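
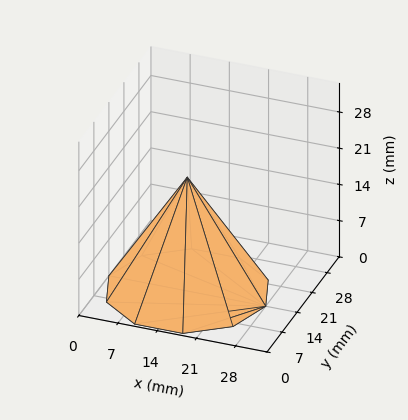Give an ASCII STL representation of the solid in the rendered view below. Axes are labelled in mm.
Reading the render: the shape is a regular 10-sided pyramid, base circumscribed radius ≈ 14 mm, apex at z ≈ 22 mm (dimensions read to the nearest mm from the axis ticks). For the STL, each face is triangulated and given an outward normal.

solid part
  facet normal 0.0000 0.0000 -1.0000
    outer loop
      vertex 18.3 27.3 0.0
      vertex 25.3 22.2 0.0
      vertex 28.0 14.0 0.0
    endloop
  endfacet
  facet normal 0.0000 0.0000 -1.0000
    outer loop
      vertex 9.7 27.3 0.0
      vertex 18.3 27.3 0.0
      vertex 28.0 14.0 0.0
    endloop
  endfacet
  facet normal 0.0000 0.0000 -1.0000
    outer loop
      vertex 2.7 22.2 0.0
      vertex 9.7 27.3 0.0
      vertex 28.0 14.0 0.0
    endloop
  endfacet
  facet normal 0.0000 0.0000 -1.0000
    outer loop
      vertex 0.0 14.0 0.0
      vertex 2.7 22.2 0.0
      vertex 28.0 14.0 0.0
    endloop
  endfacet
  facet normal 0.0000 0.0000 -1.0000
    outer loop
      vertex 2.7 5.8 0.0
      vertex 0.0 14.0 0.0
      vertex 28.0 14.0 0.0
    endloop
  endfacet
  facet normal 0.0000 0.0000 -1.0000
    outer loop
      vertex 9.7 0.7 0.0
      vertex 2.7 5.8 0.0
      vertex 28.0 14.0 0.0
    endloop
  endfacet
  facet normal 0.0000 0.0000 -1.0000
    outer loop
      vertex 18.3 0.7 0.0
      vertex 9.7 0.7 0.0
      vertex 28.0 14.0 0.0
    endloop
  endfacet
  facet normal 0.0000 0.0000 -1.0000
    outer loop
      vertex 25.3 5.8 0.0
      vertex 18.3 0.7 0.0
      vertex 28.0 14.0 0.0
    endloop
  endfacet
  facet normal 0.8129 0.2677 0.5173
    outer loop
      vertex 28.0 14.0 0.0
      vertex 25.3 22.2 0.0
      vertex 14.0 14.0 22.0
    endloop
  endfacet
  facet normal 0.5041 0.6919 0.5168
    outer loop
      vertex 25.3 22.2 0.0
      vertex 18.3 27.3 0.0
      vertex 14.0 14.0 22.0
    endloop
  endfacet
  facet normal 0.0000 0.8558 0.5174
    outer loop
      vertex 18.3 27.3 0.0
      vertex 9.7 27.3 0.0
      vertex 14.0 14.0 22.0
    endloop
  endfacet
  facet normal -0.5041 0.6919 0.5168
    outer loop
      vertex 9.7 27.3 0.0
      vertex 2.7 22.2 0.0
      vertex 14.0 14.0 22.0
    endloop
  endfacet
  facet normal -0.8129 0.2677 0.5173
    outer loop
      vertex 2.7 22.2 0.0
      vertex 0.0 14.0 0.0
      vertex 14.0 14.0 22.0
    endloop
  endfacet
  facet normal -0.8129 -0.2677 0.5173
    outer loop
      vertex 0.0 14.0 0.0
      vertex 2.7 5.8 0.0
      vertex 14.0 14.0 22.0
    endloop
  endfacet
  facet normal -0.5041 -0.6919 0.5168
    outer loop
      vertex 2.7 5.8 0.0
      vertex 9.7 0.7 0.0
      vertex 14.0 14.0 22.0
    endloop
  endfacet
  facet normal 0.0000 -0.8558 0.5174
    outer loop
      vertex 9.7 0.7 0.0
      vertex 18.3 0.7 0.0
      vertex 14.0 14.0 22.0
    endloop
  endfacet
  facet normal 0.5041 -0.6919 0.5168
    outer loop
      vertex 18.3 0.7 0.0
      vertex 25.3 5.8 0.0
      vertex 14.0 14.0 22.0
    endloop
  endfacet
  facet normal 0.8129 -0.2677 0.5173
    outer loop
      vertex 25.3 5.8 0.0
      vertex 28.0 14.0 0.0
      vertex 14.0 14.0 22.0
    endloop
  endfacet
endsolid part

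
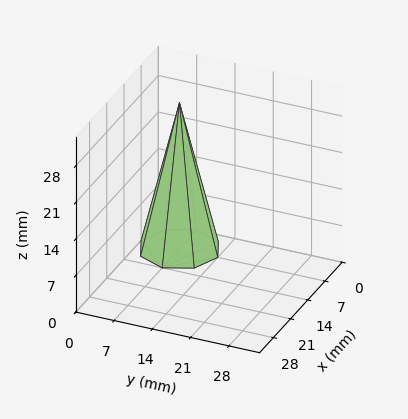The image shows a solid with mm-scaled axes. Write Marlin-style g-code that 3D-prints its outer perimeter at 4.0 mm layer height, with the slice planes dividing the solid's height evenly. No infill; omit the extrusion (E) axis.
Reading the render: the shape is a regular 8-sided pyramid, base circumscribed radius ≈ 7 mm, apex at z ≈ 28 mm (dimensions read to the nearest mm from the axis ticks). For the g-code, the solid's height is divided into equal slices at the stated Δz and each level perimeter traced with G1 moves after a G0 lift.

; perimeter-only toolpath
G21 ; units = mm
G90 ; absolute positioning
G28 ; home
; layer 1
G0 Z4.0
G0 X13.0 Y7.0
G1 X11.2 Y11.2
G1 X7.0 Y13.0
G1 X2.8 Y11.2
G1 X1.0 Y7.0
G1 X2.8 Y2.8
G1 X7.0 Y1.0
G1 X11.2 Y2.8
G1 X13.0 Y7.0
; layer 2
G0 Z8.0
G0 X12.0 Y7.0
G1 X10.5 Y10.5
G1 X7.0 Y12.0
G1 X3.5 Y10.5
G1 X2.0 Y7.0
G1 X3.5 Y3.5
G1 X7.0 Y2.0
G1 X10.5 Y3.5
G1 X12.0 Y7.0
; layer 3
G0 Z12.0
G0 X11.0 Y7.0
G1 X9.8 Y9.8
G1 X7.0 Y11.0
G1 X4.2 Y9.8
G1 X3.0 Y7.0
G1 X4.2 Y4.2
G1 X7.0 Y3.0
G1 X9.8 Y4.2
G1 X11.0 Y7.0
; layer 4
G0 Z16.0
G0 X10.0 Y7.0
G1 X9.1 Y9.1
G1 X7.0 Y10.0
G1 X4.9 Y9.1
G1 X4.0 Y7.0
G1 X4.9 Y4.9
G1 X7.0 Y4.0
G1 X9.1 Y4.9
G1 X10.0 Y7.0
; layer 5
G0 Z20.0
G0 X9.0 Y7.0
G1 X8.4 Y8.4
G1 X7.0 Y9.0
G1 X5.6 Y8.4
G1 X5.0 Y7.0
G1 X5.6 Y5.6
G1 X7.0 Y5.0
G1 X8.4 Y5.6
G1 X9.0 Y7.0
; layer 6
G0 Z24.0
G0 X8.0 Y7.0
G1 X7.7 Y7.7
G1 X7.0 Y8.0
G1 X6.3 Y7.7
G1 X6.0 Y7.0
G1 X6.3 Y6.3
G1 X7.0 Y6.0
G1 X7.7 Y6.3
G1 X8.0 Y7.0
M2 ; end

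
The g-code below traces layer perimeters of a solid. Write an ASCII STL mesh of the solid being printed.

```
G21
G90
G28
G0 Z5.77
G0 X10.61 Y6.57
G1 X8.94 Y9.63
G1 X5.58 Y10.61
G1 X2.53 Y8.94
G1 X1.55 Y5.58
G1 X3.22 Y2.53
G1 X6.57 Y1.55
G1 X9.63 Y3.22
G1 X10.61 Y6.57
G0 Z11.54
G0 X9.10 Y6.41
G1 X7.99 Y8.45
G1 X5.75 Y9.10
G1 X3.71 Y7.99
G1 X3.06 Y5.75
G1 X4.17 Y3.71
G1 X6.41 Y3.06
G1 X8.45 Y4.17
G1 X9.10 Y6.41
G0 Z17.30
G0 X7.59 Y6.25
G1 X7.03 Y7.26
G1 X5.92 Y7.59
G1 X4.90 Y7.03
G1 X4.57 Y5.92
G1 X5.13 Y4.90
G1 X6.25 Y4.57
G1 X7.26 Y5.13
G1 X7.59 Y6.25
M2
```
solid part
  facet normal 0.0000 0.0000 -1.0000
    outer loop
      vertex 5.42 12.12 0.00
      vertex 9.89 10.82 0.00
      vertex 12.12 6.74 0.00
    endloop
  endfacet
  facet normal 0.0000 0.0000 -1.0000
    outer loop
      vertex 1.34 9.89 0.00
      vertex 5.42 12.12 0.00
      vertex 12.12 6.74 0.00
    endloop
  endfacet
  facet normal 0.0000 0.0000 -1.0000
    outer loop
      vertex 0.04 5.42 0.00
      vertex 1.34 9.89 0.00
      vertex 12.12 6.74 0.00
    endloop
  endfacet
  facet normal 0.0000 0.0000 -1.0000
    outer loop
      vertex 2.27 1.34 0.00
      vertex 0.04 5.42 0.00
      vertex 12.12 6.74 0.00
    endloop
  endfacet
  facet normal 0.0000 0.0000 -1.0000
    outer loop
      vertex 6.74 0.04 0.00
      vertex 2.27 1.34 0.00
      vertex 12.12 6.74 0.00
    endloop
  endfacet
  facet normal 0.0000 0.0000 -1.0000
    outer loop
      vertex 10.82 2.27 0.00
      vertex 6.74 0.04 0.00
      vertex 12.12 6.74 0.00
    endloop
  endfacet
  facet normal 0.8526 0.4660 0.2365
    outer loop
      vertex 12.12 6.74 0.00
      vertex 9.89 10.82 0.00
      vertex 6.08 6.08 23.07
    endloop
  endfacet
  facet normal 0.2713 0.9330 0.2365
    outer loop
      vertex 9.89 10.82 0.00
      vertex 5.42 12.12 0.00
      vertex 6.08 6.08 23.07
    endloop
  endfacet
  facet normal -0.4660 0.8526 0.2365
    outer loop
      vertex 5.42 12.12 0.00
      vertex 1.34 9.89 0.00
      vertex 6.08 6.08 23.07
    endloop
  endfacet
  facet normal -0.9330 0.2713 0.2365
    outer loop
      vertex 1.34 9.89 0.00
      vertex 0.04 5.42 0.00
      vertex 6.08 6.08 23.07
    endloop
  endfacet
  facet normal -0.8526 -0.4660 0.2365
    outer loop
      vertex 0.04 5.42 0.00
      vertex 2.27 1.34 0.00
      vertex 6.08 6.08 23.07
    endloop
  endfacet
  facet normal -0.2713 -0.9330 0.2365
    outer loop
      vertex 2.27 1.34 0.00
      vertex 6.74 0.04 0.00
      vertex 6.08 6.08 23.07
    endloop
  endfacet
  facet normal 0.4660 -0.8526 0.2365
    outer loop
      vertex 6.74 0.04 0.00
      vertex 10.82 2.27 0.00
      vertex 6.08 6.08 23.07
    endloop
  endfacet
  facet normal 0.9330 -0.2713 0.2365
    outer loop
      vertex 10.82 2.27 0.00
      vertex 12.12 6.74 0.00
      vertex 6.08 6.08 23.07
    endloop
  endfacet
endsolid part

The G0 Z moves step by Δz≈5.77 mm. The G1 loops shrink linearly with z, so the solid tapers from its base footprint up to z≈23.1. Closing with a flat bottom cap and the tapered top and triangulating gives 14 facets — a regular 8-sided pyramid, base circumscribed radius ≈ 6.08 mm, apex at z ≈ 23.1 mm.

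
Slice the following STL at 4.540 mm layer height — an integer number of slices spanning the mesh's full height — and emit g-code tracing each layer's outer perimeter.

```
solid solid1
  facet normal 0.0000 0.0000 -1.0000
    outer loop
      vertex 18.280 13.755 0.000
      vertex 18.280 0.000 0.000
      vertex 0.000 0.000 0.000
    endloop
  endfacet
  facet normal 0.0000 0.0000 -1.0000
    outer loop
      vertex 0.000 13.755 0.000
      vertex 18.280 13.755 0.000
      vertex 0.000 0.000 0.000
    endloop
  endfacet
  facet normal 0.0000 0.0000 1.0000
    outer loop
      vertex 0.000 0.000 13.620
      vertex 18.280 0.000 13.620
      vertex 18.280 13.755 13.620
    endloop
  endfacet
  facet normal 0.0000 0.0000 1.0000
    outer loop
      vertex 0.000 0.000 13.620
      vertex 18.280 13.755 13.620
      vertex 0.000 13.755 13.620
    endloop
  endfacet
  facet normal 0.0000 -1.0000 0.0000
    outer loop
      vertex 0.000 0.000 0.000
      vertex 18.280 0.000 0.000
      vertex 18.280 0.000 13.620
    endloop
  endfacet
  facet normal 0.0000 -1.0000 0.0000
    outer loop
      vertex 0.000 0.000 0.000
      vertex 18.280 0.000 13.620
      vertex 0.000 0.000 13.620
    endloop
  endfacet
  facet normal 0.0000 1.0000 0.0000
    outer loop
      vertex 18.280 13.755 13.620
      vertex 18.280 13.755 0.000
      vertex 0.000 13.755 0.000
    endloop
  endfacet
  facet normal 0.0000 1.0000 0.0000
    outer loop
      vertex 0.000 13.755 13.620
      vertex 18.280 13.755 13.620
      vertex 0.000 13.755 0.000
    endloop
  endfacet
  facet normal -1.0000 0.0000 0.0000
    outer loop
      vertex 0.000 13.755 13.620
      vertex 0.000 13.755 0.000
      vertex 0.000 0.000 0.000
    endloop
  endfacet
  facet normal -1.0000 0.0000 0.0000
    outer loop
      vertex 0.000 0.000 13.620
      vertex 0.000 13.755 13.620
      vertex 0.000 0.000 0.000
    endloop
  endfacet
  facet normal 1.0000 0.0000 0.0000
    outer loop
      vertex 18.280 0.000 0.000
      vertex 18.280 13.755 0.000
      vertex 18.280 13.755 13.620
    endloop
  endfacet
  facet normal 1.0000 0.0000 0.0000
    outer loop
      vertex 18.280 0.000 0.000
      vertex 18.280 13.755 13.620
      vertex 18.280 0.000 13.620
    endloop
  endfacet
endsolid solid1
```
; perimeter-only toolpath
G21 ; units = mm
G90 ; absolute positioning
G28 ; home
; layer 1
G0 Z4.540
G0 X0.000 Y0.000
G1 X18.280 Y0.000
G1 X18.280 Y13.755
G1 X0.000 Y13.755
G1 X0.000 Y0.000
; layer 2
G0 Z9.080
G0 X0.000 Y0.000
G1 X18.280 Y0.000
G1 X18.280 Y13.755
G1 X0.000 Y13.755
G1 X0.000 Y0.000
; layer 3
G0 Z13.620
G0 X0.000 Y0.000
G1 X18.280 Y0.000
G1 X18.280 Y13.755
G1 X0.000 Y13.755
G1 X0.000 Y0.000
M2 ; end

The solid is a rectangular box, roughly 18.3 × 13.8 mm footprint and 13.6 mm tall. Slicing at Δz = 4.540 mm — 3 equal slices spanning the solid's height, so layer i sits at z = i·h/3 — gives 3 non-empty perimeters. Each is a 4-segment closed polygon; G0 lifts to the layer z and rapids to the start vertex, then G1 traces the edges.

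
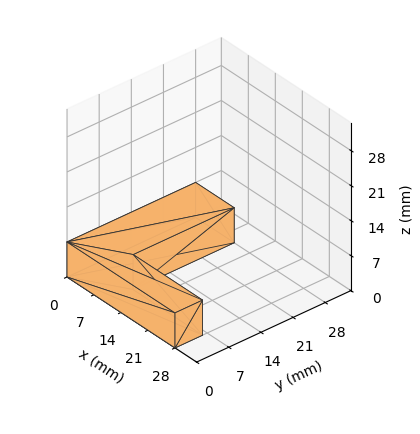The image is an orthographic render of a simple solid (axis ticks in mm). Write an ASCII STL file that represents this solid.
Reading the render: the shape is an L-shaped prism: outer 28 × 28 mm, arm thicknesses ≈ 6 mm (horizontal) and 10 mm (vertical), extruded 7 mm in z (dimensions read to the nearest mm from the axis ticks). For the STL, each face is triangulated and given an outward normal.

solid part
  facet normal 0.0000 0.0000 -1.0000
    outer loop
      vertex 28.000 6.000 0.000
      vertex 28.000 0.000 0.000
      vertex 0.000 0.000 0.000
    endloop
  endfacet
  facet normal 0.0000 0.0000 -1.0000
    outer loop
      vertex 10.000 6.000 0.000
      vertex 28.000 6.000 0.000
      vertex 0.000 0.000 0.000
    endloop
  endfacet
  facet normal 0.0000 0.0000 -1.0000
    outer loop
      vertex 10.000 28.000 0.000
      vertex 10.000 6.000 0.000
      vertex 0.000 0.000 0.000
    endloop
  endfacet
  facet normal 0.0000 0.0000 -1.0000
    outer loop
      vertex 0.000 28.000 0.000
      vertex 10.000 28.000 0.000
      vertex 0.000 0.000 0.000
    endloop
  endfacet
  facet normal 0.0000 0.0000 1.0000
    outer loop
      vertex 0.000 0.000 7.000
      vertex 28.000 0.000 7.000
      vertex 28.000 6.000 7.000
    endloop
  endfacet
  facet normal 0.0000 0.0000 1.0000
    outer loop
      vertex 0.000 0.000 7.000
      vertex 28.000 6.000 7.000
      vertex 10.000 6.000 7.000
    endloop
  endfacet
  facet normal 0.0000 0.0000 1.0000
    outer loop
      vertex 0.000 0.000 7.000
      vertex 10.000 6.000 7.000
      vertex 10.000 28.000 7.000
    endloop
  endfacet
  facet normal 0.0000 0.0000 1.0000
    outer loop
      vertex 0.000 0.000 7.000
      vertex 10.000 28.000 7.000
      vertex 0.000 28.000 7.000
    endloop
  endfacet
  facet normal 0.0000 -1.0000 0.0000
    outer loop
      vertex 0.000 0.000 0.000
      vertex 28.000 0.000 0.000
      vertex 28.000 0.000 7.000
    endloop
  endfacet
  facet normal 0.0000 -1.0000 0.0000
    outer loop
      vertex 0.000 0.000 0.000
      vertex 28.000 0.000 7.000
      vertex 0.000 0.000 7.000
    endloop
  endfacet
  facet normal 1.0000 0.0000 0.0000
    outer loop
      vertex 28.000 0.000 0.000
      vertex 28.000 6.000 0.000
      vertex 28.000 6.000 7.000
    endloop
  endfacet
  facet normal 1.0000 0.0000 0.0000
    outer loop
      vertex 28.000 0.000 0.000
      vertex 28.000 6.000 7.000
      vertex 28.000 0.000 7.000
    endloop
  endfacet
  facet normal 0.0000 1.0000 0.0000
    outer loop
      vertex 28.000 6.000 0.000
      vertex 10.000 6.000 0.000
      vertex 10.000 6.000 7.000
    endloop
  endfacet
  facet normal 0.0000 1.0000 0.0000
    outer loop
      vertex 28.000 6.000 0.000
      vertex 10.000 6.000 7.000
      vertex 28.000 6.000 7.000
    endloop
  endfacet
  facet normal 1.0000 0.0000 0.0000
    outer loop
      vertex 10.000 6.000 0.000
      vertex 10.000 28.000 0.000
      vertex 10.000 28.000 7.000
    endloop
  endfacet
  facet normal 1.0000 0.0000 0.0000
    outer loop
      vertex 10.000 6.000 0.000
      vertex 10.000 28.000 7.000
      vertex 10.000 6.000 7.000
    endloop
  endfacet
  facet normal 0.0000 1.0000 0.0000
    outer loop
      vertex 10.000 28.000 0.000
      vertex 0.000 28.000 0.000
      vertex 0.000 28.000 7.000
    endloop
  endfacet
  facet normal 0.0000 1.0000 0.0000
    outer loop
      vertex 10.000 28.000 0.000
      vertex 0.000 28.000 7.000
      vertex 10.000 28.000 7.000
    endloop
  endfacet
  facet normal -1.0000 0.0000 0.0000
    outer loop
      vertex 0.000 28.000 0.000
      vertex 0.000 0.000 0.000
      vertex 0.000 0.000 7.000
    endloop
  endfacet
  facet normal -1.0000 0.0000 0.0000
    outer loop
      vertex 0.000 28.000 0.000
      vertex 0.000 0.000 7.000
      vertex 0.000 28.000 7.000
    endloop
  endfacet
endsolid part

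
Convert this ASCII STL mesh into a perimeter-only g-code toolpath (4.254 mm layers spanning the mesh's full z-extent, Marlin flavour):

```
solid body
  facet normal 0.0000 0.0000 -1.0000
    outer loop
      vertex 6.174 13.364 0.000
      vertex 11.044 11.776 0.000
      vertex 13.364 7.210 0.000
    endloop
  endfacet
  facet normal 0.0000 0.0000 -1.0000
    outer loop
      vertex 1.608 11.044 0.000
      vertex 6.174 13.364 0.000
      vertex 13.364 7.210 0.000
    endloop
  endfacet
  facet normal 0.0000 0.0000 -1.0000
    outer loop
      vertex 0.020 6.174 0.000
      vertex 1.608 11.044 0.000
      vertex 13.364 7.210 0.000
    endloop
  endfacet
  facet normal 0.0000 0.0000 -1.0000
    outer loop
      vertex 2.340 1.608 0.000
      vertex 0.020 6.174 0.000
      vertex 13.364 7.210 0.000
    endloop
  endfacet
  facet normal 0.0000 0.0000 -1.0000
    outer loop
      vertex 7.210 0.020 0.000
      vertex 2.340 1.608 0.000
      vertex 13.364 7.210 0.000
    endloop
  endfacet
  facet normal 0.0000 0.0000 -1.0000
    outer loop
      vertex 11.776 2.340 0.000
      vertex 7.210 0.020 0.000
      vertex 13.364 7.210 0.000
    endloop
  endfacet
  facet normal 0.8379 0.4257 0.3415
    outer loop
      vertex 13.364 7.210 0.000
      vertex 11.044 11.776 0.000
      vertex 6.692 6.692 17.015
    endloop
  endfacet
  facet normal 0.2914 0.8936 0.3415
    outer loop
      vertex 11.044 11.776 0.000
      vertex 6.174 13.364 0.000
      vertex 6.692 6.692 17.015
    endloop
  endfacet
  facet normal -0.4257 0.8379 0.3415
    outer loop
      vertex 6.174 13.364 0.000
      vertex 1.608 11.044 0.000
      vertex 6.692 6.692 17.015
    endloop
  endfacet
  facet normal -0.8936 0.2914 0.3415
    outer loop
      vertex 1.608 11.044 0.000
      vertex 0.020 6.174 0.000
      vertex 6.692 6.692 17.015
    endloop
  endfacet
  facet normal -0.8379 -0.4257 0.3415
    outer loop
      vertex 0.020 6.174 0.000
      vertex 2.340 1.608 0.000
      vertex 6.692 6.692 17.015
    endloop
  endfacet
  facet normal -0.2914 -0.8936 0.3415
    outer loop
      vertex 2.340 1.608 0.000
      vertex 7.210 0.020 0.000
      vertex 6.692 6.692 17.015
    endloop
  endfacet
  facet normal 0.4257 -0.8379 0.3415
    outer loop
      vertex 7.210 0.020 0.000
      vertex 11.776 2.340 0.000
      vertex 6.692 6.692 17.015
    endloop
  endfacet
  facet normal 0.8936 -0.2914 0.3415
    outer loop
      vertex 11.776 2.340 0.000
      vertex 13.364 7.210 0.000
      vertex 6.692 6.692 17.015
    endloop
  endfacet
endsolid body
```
; perimeter-only toolpath
G21 ; units = mm
G90 ; absolute positioning
G28 ; home
; layer 1
G0 Z4.254
G0 X11.696 Y7.080
G1 X9.956 Y10.505
G1 X6.304 Y11.696
G1 X2.879 Y9.956
G1 X1.688 Y6.304
G1 X3.428 Y2.879
G1 X7.080 Y1.688
G1 X10.505 Y3.428
G1 X11.696 Y7.080
; layer 2
G0 Z8.508
G0 X10.028 Y6.951
G1 X8.868 Y9.234
G1 X6.433 Y10.028
G1 X4.150 Y8.868
G1 X3.356 Y6.433
G1 X4.516 Y4.150
G1 X6.951 Y3.356
G1 X9.234 Y4.516
G1 X10.028 Y6.951
; layer 3
G0 Z12.761
G0 X8.360 Y6.822
G1 X7.780 Y7.963
G1 X6.562 Y8.360
G1 X5.421 Y7.780
G1 X5.024 Y6.562
G1 X5.604 Y5.421
G1 X6.822 Y5.024
G1 X7.963 Y5.604
G1 X8.360 Y6.822
M2 ; end

The solid is a regular 8-sided pyramid, base circumscribed radius ≈ 6.69 mm, apex at z ≈ 17 mm. Slicing at Δz = 4.254 mm — 4 equal slices spanning the solid's height, so layer i sits at z = i·h/4 — gives 3 non-empty perimeters. Each is a 8-segment closed polygon; G0 lifts to the layer z and rapids to the start vertex, then G1 traces the edges. The cross-section shrinks linearly with z (the slice at the apex is degenerate and omitted).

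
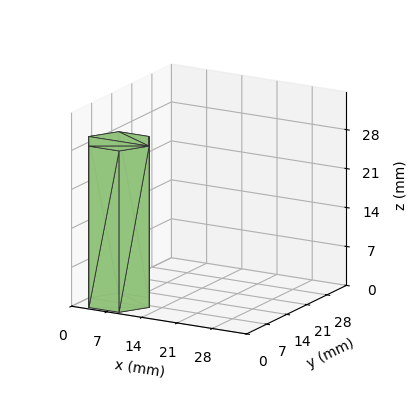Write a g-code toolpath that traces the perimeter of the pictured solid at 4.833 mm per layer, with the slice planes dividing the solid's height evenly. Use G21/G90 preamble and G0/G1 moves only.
Reading the render: the shape is a regular 6-sided prism (a cylinder approximated with 6 flat sides), circumscribed radius ≈ 6 mm, height ≈ 29 mm (dimensions read to the nearest mm from the axis ticks). For the g-code, the solid's height is divided into equal slices at the stated Δz and each level perimeter traced with G1 moves after a G0 lift.

; perimeter-only toolpath
G21 ; units = mm
G90 ; absolute positioning
G28 ; home
; layer 1
G0 Z4.833
G0 X12.000 Y6.000
G1 X9.000 Y11.196
G1 X3.000 Y11.196
G1 X0.000 Y6.000
G1 X3.000 Y0.804
G1 X9.000 Y0.804
G1 X12.000 Y6.000
; layer 2
G0 Z9.667
G0 X12.000 Y6.000
G1 X9.000 Y11.196
G1 X3.000 Y11.196
G1 X0.000 Y6.000
G1 X3.000 Y0.804
G1 X9.000 Y0.804
G1 X12.000 Y6.000
; layer 3
G0 Z14.500
G0 X12.000 Y6.000
G1 X9.000 Y11.196
G1 X3.000 Y11.196
G1 X0.000 Y6.000
G1 X3.000 Y0.804
G1 X9.000 Y0.804
G1 X12.000 Y6.000
; layer 4
G0 Z19.333
G0 X12.000 Y6.000
G1 X9.000 Y11.196
G1 X3.000 Y11.196
G1 X0.000 Y6.000
G1 X3.000 Y0.804
G1 X9.000 Y0.804
G1 X12.000 Y6.000
; layer 5
G0 Z24.167
G0 X12.000 Y6.000
G1 X9.000 Y11.196
G1 X3.000 Y11.196
G1 X0.000 Y6.000
G1 X3.000 Y0.804
G1 X9.000 Y0.804
G1 X12.000 Y6.000
; layer 6
G0 Z29.000
G0 X12.000 Y6.000
G1 X9.000 Y11.196
G1 X3.000 Y11.196
G1 X0.000 Y6.000
G1 X3.000 Y0.804
G1 X9.000 Y0.804
G1 X12.000 Y6.000
M2 ; end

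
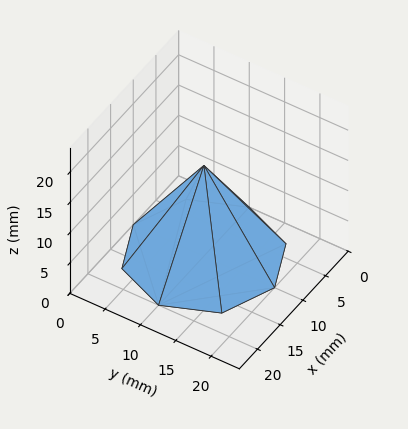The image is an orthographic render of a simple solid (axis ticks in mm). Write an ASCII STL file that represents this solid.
Reading the render: the shape is a regular 8-sided pyramid, base circumscribed radius ≈ 10 mm, apex at z ≈ 15 mm (dimensions read to the nearest mm from the axis ticks). For the STL, each face is triangulated and given an outward normal.

solid part
  facet normal 0.0000 0.0000 -1.0000
    outer loop
      vertex 10.00 20.00 0.00
      vertex 17.07 17.07 0.00
      vertex 20.00 10.00 0.00
    endloop
  endfacet
  facet normal 0.0000 0.0000 -1.0000
    outer loop
      vertex 2.93 17.07 0.00
      vertex 10.00 20.00 0.00
      vertex 20.00 10.00 0.00
    endloop
  endfacet
  facet normal 0.0000 0.0000 -1.0000
    outer loop
      vertex 0.00 10.00 0.00
      vertex 2.93 17.07 0.00
      vertex 20.00 10.00 0.00
    endloop
  endfacet
  facet normal 0.0000 0.0000 -1.0000
    outer loop
      vertex 2.93 2.93 0.00
      vertex 0.00 10.00 0.00
      vertex 20.00 10.00 0.00
    endloop
  endfacet
  facet normal 0.0000 0.0000 -1.0000
    outer loop
      vertex 10.00 0.00 0.00
      vertex 2.93 2.93 0.00
      vertex 20.00 10.00 0.00
    endloop
  endfacet
  facet normal 0.0000 0.0000 -1.0000
    outer loop
      vertex 17.07 2.93 0.00
      vertex 10.00 0.00 0.00
      vertex 20.00 10.00 0.00
    endloop
  endfacet
  facet normal 0.7866 0.3260 0.5244
    outer loop
      vertex 20.00 10.00 0.00
      vertex 17.07 17.07 0.00
      vertex 10.00 10.00 15.00
    endloop
  endfacet
  facet normal 0.3260 0.7866 0.5244
    outer loop
      vertex 17.07 17.07 0.00
      vertex 10.00 20.00 0.00
      vertex 10.00 10.00 15.00
    endloop
  endfacet
  facet normal -0.3260 0.7866 0.5244
    outer loop
      vertex 10.00 20.00 0.00
      vertex 2.93 17.07 0.00
      vertex 10.00 10.00 15.00
    endloop
  endfacet
  facet normal -0.7866 0.3260 0.5244
    outer loop
      vertex 2.93 17.07 0.00
      vertex 0.00 10.00 0.00
      vertex 10.00 10.00 15.00
    endloop
  endfacet
  facet normal -0.7866 -0.3260 0.5244
    outer loop
      vertex 0.00 10.00 0.00
      vertex 2.93 2.93 0.00
      vertex 10.00 10.00 15.00
    endloop
  endfacet
  facet normal -0.3260 -0.7866 0.5244
    outer loop
      vertex 2.93 2.93 0.00
      vertex 10.00 0.00 0.00
      vertex 10.00 10.00 15.00
    endloop
  endfacet
  facet normal 0.3260 -0.7866 0.5244
    outer loop
      vertex 10.00 0.00 0.00
      vertex 17.07 2.93 0.00
      vertex 10.00 10.00 15.00
    endloop
  endfacet
  facet normal 0.7866 -0.3260 0.5244
    outer loop
      vertex 17.07 2.93 0.00
      vertex 20.00 10.00 0.00
      vertex 10.00 10.00 15.00
    endloop
  endfacet
endsolid part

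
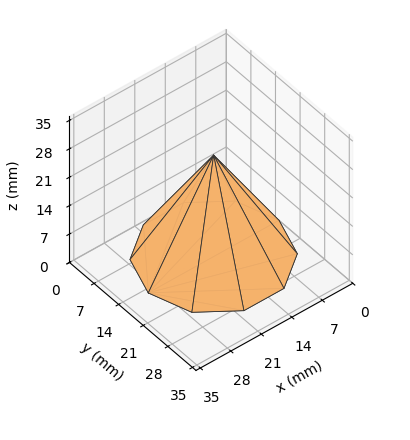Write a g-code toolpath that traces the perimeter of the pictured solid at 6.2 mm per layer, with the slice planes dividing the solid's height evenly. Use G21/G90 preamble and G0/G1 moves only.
Reading the render: the shape is a regular 10-sided pyramid, base circumscribed radius ≈ 15 mm, apex at z ≈ 25 mm (dimensions read to the nearest mm from the axis ticks). For the g-code, the solid's height is divided into equal slices at the stated Δz and each level perimeter traced with G1 moves after a G0 lift.

; perimeter-only toolpath
G21 ; units = mm
G90 ; absolute positioning
G28 ; home
; layer 1
G0 Z6.2
G0 X26.2 Y15.0
G1 X24.1 Y21.6
G1 X18.5 Y25.7
G1 X11.6 Y25.7
G1 X5.9 Y21.6
G1 X3.8 Y15.0
G1 X5.9 Y8.4
G1 X11.6 Y4.3
G1 X18.5 Y4.3
G1 X24.1 Y8.4
G1 X26.2 Y15.0
; layer 2
G0 Z12.5
G0 X22.5 Y15.0
G1 X21.1 Y19.4
G1 X17.3 Y22.1
G1 X12.7 Y22.1
G1 X8.9 Y19.4
G1 X7.5 Y15.0
G1 X8.9 Y10.6
G1 X12.7 Y7.8
G1 X17.3 Y7.8
G1 X21.1 Y10.6
G1 X22.5 Y15.0
; layer 3
G0 Z18.8
G0 X18.8 Y15.0
G1 X18.0 Y17.2
G1 X16.1 Y18.6
G1 X13.8 Y18.6
G1 X12.0 Y17.2
G1 X11.2 Y15.0
G1 X12.0 Y12.8
G1 X13.8 Y11.4
G1 X16.1 Y11.4
G1 X18.0 Y12.8
G1 X18.8 Y15.0
M2 ; end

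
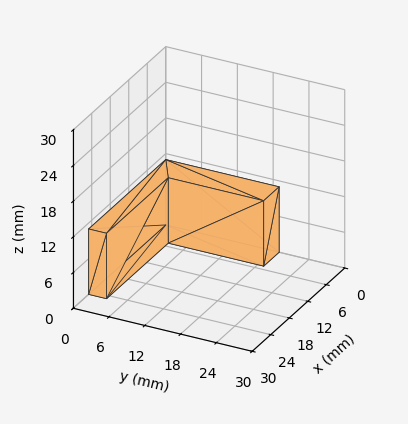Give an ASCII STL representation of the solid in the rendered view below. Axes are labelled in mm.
Reading the render: the shape is an L-shaped prism: outer 25 × 19 mm, arm thicknesses ≈ 3 mm (horizontal) and 5 mm (vertical), extruded 11 mm in z (dimensions read to the nearest mm from the axis ticks). For the STL, each face is triangulated and given an outward normal.

solid part
  facet normal 0.0000 0.0000 -1.0000
    outer loop
      vertex 25.000 3.000 0.000
      vertex 25.000 0.000 0.000
      vertex 0.000 0.000 0.000
    endloop
  endfacet
  facet normal 0.0000 0.0000 -1.0000
    outer loop
      vertex 5.000 3.000 0.000
      vertex 25.000 3.000 0.000
      vertex 0.000 0.000 0.000
    endloop
  endfacet
  facet normal 0.0000 0.0000 -1.0000
    outer loop
      vertex 5.000 19.000 0.000
      vertex 5.000 3.000 0.000
      vertex 0.000 0.000 0.000
    endloop
  endfacet
  facet normal 0.0000 0.0000 -1.0000
    outer loop
      vertex 0.000 19.000 0.000
      vertex 5.000 19.000 0.000
      vertex 0.000 0.000 0.000
    endloop
  endfacet
  facet normal 0.0000 0.0000 1.0000
    outer loop
      vertex 0.000 0.000 11.000
      vertex 25.000 0.000 11.000
      vertex 25.000 3.000 11.000
    endloop
  endfacet
  facet normal 0.0000 0.0000 1.0000
    outer loop
      vertex 0.000 0.000 11.000
      vertex 25.000 3.000 11.000
      vertex 5.000 3.000 11.000
    endloop
  endfacet
  facet normal 0.0000 0.0000 1.0000
    outer loop
      vertex 0.000 0.000 11.000
      vertex 5.000 3.000 11.000
      vertex 5.000 19.000 11.000
    endloop
  endfacet
  facet normal 0.0000 0.0000 1.0000
    outer loop
      vertex 0.000 0.000 11.000
      vertex 5.000 19.000 11.000
      vertex 0.000 19.000 11.000
    endloop
  endfacet
  facet normal 0.0000 -1.0000 0.0000
    outer loop
      vertex 0.000 0.000 0.000
      vertex 25.000 0.000 0.000
      vertex 25.000 0.000 11.000
    endloop
  endfacet
  facet normal 0.0000 -1.0000 0.0000
    outer loop
      vertex 0.000 0.000 0.000
      vertex 25.000 0.000 11.000
      vertex 0.000 0.000 11.000
    endloop
  endfacet
  facet normal 1.0000 0.0000 0.0000
    outer loop
      vertex 25.000 0.000 0.000
      vertex 25.000 3.000 0.000
      vertex 25.000 3.000 11.000
    endloop
  endfacet
  facet normal 1.0000 0.0000 0.0000
    outer loop
      vertex 25.000 0.000 0.000
      vertex 25.000 3.000 11.000
      vertex 25.000 0.000 11.000
    endloop
  endfacet
  facet normal 0.0000 1.0000 0.0000
    outer loop
      vertex 25.000 3.000 0.000
      vertex 5.000 3.000 0.000
      vertex 5.000 3.000 11.000
    endloop
  endfacet
  facet normal 0.0000 1.0000 0.0000
    outer loop
      vertex 25.000 3.000 0.000
      vertex 5.000 3.000 11.000
      vertex 25.000 3.000 11.000
    endloop
  endfacet
  facet normal 1.0000 0.0000 0.0000
    outer loop
      vertex 5.000 3.000 0.000
      vertex 5.000 19.000 0.000
      vertex 5.000 19.000 11.000
    endloop
  endfacet
  facet normal 1.0000 0.0000 0.0000
    outer loop
      vertex 5.000 3.000 0.000
      vertex 5.000 19.000 11.000
      vertex 5.000 3.000 11.000
    endloop
  endfacet
  facet normal 0.0000 1.0000 0.0000
    outer loop
      vertex 5.000 19.000 0.000
      vertex 0.000 19.000 0.000
      vertex 0.000 19.000 11.000
    endloop
  endfacet
  facet normal 0.0000 1.0000 0.0000
    outer loop
      vertex 5.000 19.000 0.000
      vertex 0.000 19.000 11.000
      vertex 5.000 19.000 11.000
    endloop
  endfacet
  facet normal -1.0000 0.0000 0.0000
    outer loop
      vertex 0.000 19.000 0.000
      vertex 0.000 0.000 0.000
      vertex 0.000 0.000 11.000
    endloop
  endfacet
  facet normal -1.0000 0.0000 0.0000
    outer loop
      vertex 0.000 19.000 0.000
      vertex 0.000 0.000 11.000
      vertex 0.000 19.000 11.000
    endloop
  endfacet
endsolid part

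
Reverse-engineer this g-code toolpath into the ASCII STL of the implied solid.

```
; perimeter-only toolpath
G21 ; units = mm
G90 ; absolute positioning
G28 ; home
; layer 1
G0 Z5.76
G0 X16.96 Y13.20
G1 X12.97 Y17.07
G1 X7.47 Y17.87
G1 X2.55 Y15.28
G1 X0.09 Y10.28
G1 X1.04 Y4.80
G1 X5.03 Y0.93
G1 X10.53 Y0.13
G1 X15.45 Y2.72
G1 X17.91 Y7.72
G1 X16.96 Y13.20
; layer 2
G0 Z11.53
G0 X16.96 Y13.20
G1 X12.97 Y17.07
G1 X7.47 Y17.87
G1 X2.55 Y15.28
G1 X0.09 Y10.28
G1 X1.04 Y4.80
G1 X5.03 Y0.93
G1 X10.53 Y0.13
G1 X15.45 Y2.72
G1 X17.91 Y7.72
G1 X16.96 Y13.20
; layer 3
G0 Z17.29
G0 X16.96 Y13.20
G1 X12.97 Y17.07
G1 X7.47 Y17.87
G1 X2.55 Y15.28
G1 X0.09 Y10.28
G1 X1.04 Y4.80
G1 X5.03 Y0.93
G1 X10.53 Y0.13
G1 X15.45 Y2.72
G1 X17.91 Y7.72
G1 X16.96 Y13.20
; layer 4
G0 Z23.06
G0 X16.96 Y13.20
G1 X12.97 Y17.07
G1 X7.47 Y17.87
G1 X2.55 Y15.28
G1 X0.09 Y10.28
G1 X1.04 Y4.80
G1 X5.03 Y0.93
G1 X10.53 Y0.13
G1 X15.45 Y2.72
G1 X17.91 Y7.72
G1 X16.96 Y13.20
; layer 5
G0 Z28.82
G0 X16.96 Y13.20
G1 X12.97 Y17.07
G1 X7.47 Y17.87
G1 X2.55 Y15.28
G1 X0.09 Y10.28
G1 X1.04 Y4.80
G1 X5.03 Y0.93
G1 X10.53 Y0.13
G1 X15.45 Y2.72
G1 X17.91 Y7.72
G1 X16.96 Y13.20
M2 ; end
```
solid part
  facet normal 0.0000 0.0000 -1.0000
    outer loop
      vertex 7.47 17.87 0.00
      vertex 12.97 17.07 0.00
      vertex 16.96 13.20 0.00
    endloop
  endfacet
  facet normal 0.0000 0.0000 -1.0000
    outer loop
      vertex 2.55 15.28 0.00
      vertex 7.47 17.87 0.00
      vertex 16.96 13.20 0.00
    endloop
  endfacet
  facet normal 0.0000 0.0000 -1.0000
    outer loop
      vertex 0.09 10.28 0.00
      vertex 2.55 15.28 0.00
      vertex 16.96 13.20 0.00
    endloop
  endfacet
  facet normal 0.0000 0.0000 -1.0000
    outer loop
      vertex 1.04 4.80 0.00
      vertex 0.09 10.28 0.00
      vertex 16.96 13.20 0.00
    endloop
  endfacet
  facet normal 0.0000 0.0000 -1.0000
    outer loop
      vertex 5.03 0.93 0.00
      vertex 1.04 4.80 0.00
      vertex 16.96 13.20 0.00
    endloop
  endfacet
  facet normal 0.0000 0.0000 -1.0000
    outer loop
      vertex 10.53 0.13 0.00
      vertex 5.03 0.93 0.00
      vertex 16.96 13.20 0.00
    endloop
  endfacet
  facet normal 0.0000 0.0000 -1.0000
    outer loop
      vertex 15.45 2.72 0.00
      vertex 10.53 0.13 0.00
      vertex 16.96 13.20 0.00
    endloop
  endfacet
  facet normal 0.0000 0.0000 -1.0000
    outer loop
      vertex 17.91 7.72 0.00
      vertex 15.45 2.72 0.00
      vertex 16.96 13.20 0.00
    endloop
  endfacet
  facet normal 0.0000 0.0000 1.0000
    outer loop
      vertex 16.96 13.20 28.82
      vertex 12.97 17.07 28.82
      vertex 7.47 17.87 28.82
    endloop
  endfacet
  facet normal 0.0000 0.0000 1.0000
    outer loop
      vertex 16.96 13.20 28.82
      vertex 7.47 17.87 28.82
      vertex 2.55 15.28 28.82
    endloop
  endfacet
  facet normal 0.0000 0.0000 1.0000
    outer loop
      vertex 16.96 13.20 28.82
      vertex 2.55 15.28 28.82
      vertex 0.09 10.28 28.82
    endloop
  endfacet
  facet normal 0.0000 0.0000 1.0000
    outer loop
      vertex 16.96 13.20 28.82
      vertex 0.09 10.28 28.82
      vertex 1.04 4.80 28.82
    endloop
  endfacet
  facet normal 0.0000 0.0000 1.0000
    outer loop
      vertex 16.96 13.20 28.82
      vertex 1.04 4.80 28.82
      vertex 5.03 0.93 28.82
    endloop
  endfacet
  facet normal 0.0000 0.0000 1.0000
    outer loop
      vertex 16.96 13.20 28.82
      vertex 5.03 0.93 28.82
      vertex 10.53 0.13 28.82
    endloop
  endfacet
  facet normal 0.0000 0.0000 1.0000
    outer loop
      vertex 16.96 13.20 28.82
      vertex 10.53 0.13 28.82
      vertex 15.45 2.72 28.82
    endloop
  endfacet
  facet normal 0.0000 0.0000 1.0000
    outer loop
      vertex 16.96 13.20 28.82
      vertex 15.45 2.72 28.82
      vertex 17.91 7.72 28.82
    endloop
  endfacet
  facet normal 0.6962 0.7178 0.0000
    outer loop
      vertex 16.96 13.20 0.00
      vertex 12.97 17.07 0.00
      vertex 12.97 17.07 28.82
    endloop
  endfacet
  facet normal 0.6962 0.7178 0.0000
    outer loop
      vertex 16.96 13.20 0.00
      vertex 12.97 17.07 28.82
      vertex 16.96 13.20 28.82
    endloop
  endfacet
  facet normal 0.1439 0.9896 0.0000
    outer loop
      vertex 12.97 17.07 0.00
      vertex 7.47 17.87 0.00
      vertex 7.47 17.87 28.82
    endloop
  endfacet
  facet normal 0.1439 0.9896 0.0000
    outer loop
      vertex 12.97 17.07 0.00
      vertex 7.47 17.87 28.82
      vertex 12.97 17.07 28.82
    endloop
  endfacet
  facet normal -0.4658 0.8849 0.0000
    outer loop
      vertex 7.47 17.87 0.00
      vertex 2.55 15.28 0.00
      vertex 2.55 15.28 28.82
    endloop
  endfacet
  facet normal -0.4658 0.8849 0.0000
    outer loop
      vertex 7.47 17.87 0.00
      vertex 2.55 15.28 28.82
      vertex 7.47 17.87 28.82
    endloop
  endfacet
  facet normal -0.8973 0.4415 0.0000
    outer loop
      vertex 2.55 15.28 0.00
      vertex 0.09 10.28 0.00
      vertex 0.09 10.28 28.82
    endloop
  endfacet
  facet normal -0.8973 0.4415 0.0000
    outer loop
      vertex 2.55 15.28 0.00
      vertex 0.09 10.28 28.82
      vertex 2.55 15.28 28.82
    endloop
  endfacet
  facet normal -0.9853 -0.1708 0.0000
    outer loop
      vertex 0.09 10.28 0.00
      vertex 1.04 4.80 0.00
      vertex 1.04 4.80 28.82
    endloop
  endfacet
  facet normal -0.9853 -0.1708 0.0000
    outer loop
      vertex 0.09 10.28 0.00
      vertex 1.04 4.80 28.82
      vertex 0.09 10.28 28.82
    endloop
  endfacet
  facet normal -0.6962 -0.7178 0.0000
    outer loop
      vertex 1.04 4.80 0.00
      vertex 5.03 0.93 0.00
      vertex 5.03 0.93 28.82
    endloop
  endfacet
  facet normal -0.6962 -0.7178 0.0000
    outer loop
      vertex 1.04 4.80 0.00
      vertex 5.03 0.93 28.82
      vertex 1.04 4.80 28.82
    endloop
  endfacet
  facet normal -0.1439 -0.9896 0.0000
    outer loop
      vertex 5.03 0.93 0.00
      vertex 10.53 0.13 0.00
      vertex 10.53 0.13 28.82
    endloop
  endfacet
  facet normal -0.1439 -0.9896 0.0000
    outer loop
      vertex 5.03 0.93 0.00
      vertex 10.53 0.13 28.82
      vertex 5.03 0.93 28.82
    endloop
  endfacet
  facet normal 0.4658 -0.8849 0.0000
    outer loop
      vertex 10.53 0.13 0.00
      vertex 15.45 2.72 0.00
      vertex 15.45 2.72 28.82
    endloop
  endfacet
  facet normal 0.4658 -0.8849 0.0000
    outer loop
      vertex 10.53 0.13 0.00
      vertex 15.45 2.72 28.82
      vertex 10.53 0.13 28.82
    endloop
  endfacet
  facet normal 0.8973 -0.4415 0.0000
    outer loop
      vertex 15.45 2.72 0.00
      vertex 17.91 7.72 0.00
      vertex 17.91 7.72 28.82
    endloop
  endfacet
  facet normal 0.8973 -0.4415 0.0000
    outer loop
      vertex 15.45 2.72 0.00
      vertex 17.91 7.72 28.82
      vertex 15.45 2.72 28.82
    endloop
  endfacet
  facet normal 0.9853 0.1708 0.0000
    outer loop
      vertex 17.91 7.72 0.00
      vertex 16.96 13.20 0.00
      vertex 16.96 13.20 28.82
    endloop
  endfacet
  facet normal 0.9853 0.1708 0.0000
    outer loop
      vertex 17.91 7.72 0.00
      vertex 16.96 13.20 28.82
      vertex 17.91 7.72 28.82
    endloop
  endfacet
endsolid part

The G0 Z moves step by Δz≈5.76 mm. Every layer's G1 loop is the same polygon, so the solid is a straight extrusion of it from z=0 to z≈28.8. Closing with flat bottom and top caps and triangulating gives 36 facets — a regular 10-sided prism (a cylinder approximated with 10 flat sides), circumscribed radius ≈ 9 mm, height ≈ 28.8 mm.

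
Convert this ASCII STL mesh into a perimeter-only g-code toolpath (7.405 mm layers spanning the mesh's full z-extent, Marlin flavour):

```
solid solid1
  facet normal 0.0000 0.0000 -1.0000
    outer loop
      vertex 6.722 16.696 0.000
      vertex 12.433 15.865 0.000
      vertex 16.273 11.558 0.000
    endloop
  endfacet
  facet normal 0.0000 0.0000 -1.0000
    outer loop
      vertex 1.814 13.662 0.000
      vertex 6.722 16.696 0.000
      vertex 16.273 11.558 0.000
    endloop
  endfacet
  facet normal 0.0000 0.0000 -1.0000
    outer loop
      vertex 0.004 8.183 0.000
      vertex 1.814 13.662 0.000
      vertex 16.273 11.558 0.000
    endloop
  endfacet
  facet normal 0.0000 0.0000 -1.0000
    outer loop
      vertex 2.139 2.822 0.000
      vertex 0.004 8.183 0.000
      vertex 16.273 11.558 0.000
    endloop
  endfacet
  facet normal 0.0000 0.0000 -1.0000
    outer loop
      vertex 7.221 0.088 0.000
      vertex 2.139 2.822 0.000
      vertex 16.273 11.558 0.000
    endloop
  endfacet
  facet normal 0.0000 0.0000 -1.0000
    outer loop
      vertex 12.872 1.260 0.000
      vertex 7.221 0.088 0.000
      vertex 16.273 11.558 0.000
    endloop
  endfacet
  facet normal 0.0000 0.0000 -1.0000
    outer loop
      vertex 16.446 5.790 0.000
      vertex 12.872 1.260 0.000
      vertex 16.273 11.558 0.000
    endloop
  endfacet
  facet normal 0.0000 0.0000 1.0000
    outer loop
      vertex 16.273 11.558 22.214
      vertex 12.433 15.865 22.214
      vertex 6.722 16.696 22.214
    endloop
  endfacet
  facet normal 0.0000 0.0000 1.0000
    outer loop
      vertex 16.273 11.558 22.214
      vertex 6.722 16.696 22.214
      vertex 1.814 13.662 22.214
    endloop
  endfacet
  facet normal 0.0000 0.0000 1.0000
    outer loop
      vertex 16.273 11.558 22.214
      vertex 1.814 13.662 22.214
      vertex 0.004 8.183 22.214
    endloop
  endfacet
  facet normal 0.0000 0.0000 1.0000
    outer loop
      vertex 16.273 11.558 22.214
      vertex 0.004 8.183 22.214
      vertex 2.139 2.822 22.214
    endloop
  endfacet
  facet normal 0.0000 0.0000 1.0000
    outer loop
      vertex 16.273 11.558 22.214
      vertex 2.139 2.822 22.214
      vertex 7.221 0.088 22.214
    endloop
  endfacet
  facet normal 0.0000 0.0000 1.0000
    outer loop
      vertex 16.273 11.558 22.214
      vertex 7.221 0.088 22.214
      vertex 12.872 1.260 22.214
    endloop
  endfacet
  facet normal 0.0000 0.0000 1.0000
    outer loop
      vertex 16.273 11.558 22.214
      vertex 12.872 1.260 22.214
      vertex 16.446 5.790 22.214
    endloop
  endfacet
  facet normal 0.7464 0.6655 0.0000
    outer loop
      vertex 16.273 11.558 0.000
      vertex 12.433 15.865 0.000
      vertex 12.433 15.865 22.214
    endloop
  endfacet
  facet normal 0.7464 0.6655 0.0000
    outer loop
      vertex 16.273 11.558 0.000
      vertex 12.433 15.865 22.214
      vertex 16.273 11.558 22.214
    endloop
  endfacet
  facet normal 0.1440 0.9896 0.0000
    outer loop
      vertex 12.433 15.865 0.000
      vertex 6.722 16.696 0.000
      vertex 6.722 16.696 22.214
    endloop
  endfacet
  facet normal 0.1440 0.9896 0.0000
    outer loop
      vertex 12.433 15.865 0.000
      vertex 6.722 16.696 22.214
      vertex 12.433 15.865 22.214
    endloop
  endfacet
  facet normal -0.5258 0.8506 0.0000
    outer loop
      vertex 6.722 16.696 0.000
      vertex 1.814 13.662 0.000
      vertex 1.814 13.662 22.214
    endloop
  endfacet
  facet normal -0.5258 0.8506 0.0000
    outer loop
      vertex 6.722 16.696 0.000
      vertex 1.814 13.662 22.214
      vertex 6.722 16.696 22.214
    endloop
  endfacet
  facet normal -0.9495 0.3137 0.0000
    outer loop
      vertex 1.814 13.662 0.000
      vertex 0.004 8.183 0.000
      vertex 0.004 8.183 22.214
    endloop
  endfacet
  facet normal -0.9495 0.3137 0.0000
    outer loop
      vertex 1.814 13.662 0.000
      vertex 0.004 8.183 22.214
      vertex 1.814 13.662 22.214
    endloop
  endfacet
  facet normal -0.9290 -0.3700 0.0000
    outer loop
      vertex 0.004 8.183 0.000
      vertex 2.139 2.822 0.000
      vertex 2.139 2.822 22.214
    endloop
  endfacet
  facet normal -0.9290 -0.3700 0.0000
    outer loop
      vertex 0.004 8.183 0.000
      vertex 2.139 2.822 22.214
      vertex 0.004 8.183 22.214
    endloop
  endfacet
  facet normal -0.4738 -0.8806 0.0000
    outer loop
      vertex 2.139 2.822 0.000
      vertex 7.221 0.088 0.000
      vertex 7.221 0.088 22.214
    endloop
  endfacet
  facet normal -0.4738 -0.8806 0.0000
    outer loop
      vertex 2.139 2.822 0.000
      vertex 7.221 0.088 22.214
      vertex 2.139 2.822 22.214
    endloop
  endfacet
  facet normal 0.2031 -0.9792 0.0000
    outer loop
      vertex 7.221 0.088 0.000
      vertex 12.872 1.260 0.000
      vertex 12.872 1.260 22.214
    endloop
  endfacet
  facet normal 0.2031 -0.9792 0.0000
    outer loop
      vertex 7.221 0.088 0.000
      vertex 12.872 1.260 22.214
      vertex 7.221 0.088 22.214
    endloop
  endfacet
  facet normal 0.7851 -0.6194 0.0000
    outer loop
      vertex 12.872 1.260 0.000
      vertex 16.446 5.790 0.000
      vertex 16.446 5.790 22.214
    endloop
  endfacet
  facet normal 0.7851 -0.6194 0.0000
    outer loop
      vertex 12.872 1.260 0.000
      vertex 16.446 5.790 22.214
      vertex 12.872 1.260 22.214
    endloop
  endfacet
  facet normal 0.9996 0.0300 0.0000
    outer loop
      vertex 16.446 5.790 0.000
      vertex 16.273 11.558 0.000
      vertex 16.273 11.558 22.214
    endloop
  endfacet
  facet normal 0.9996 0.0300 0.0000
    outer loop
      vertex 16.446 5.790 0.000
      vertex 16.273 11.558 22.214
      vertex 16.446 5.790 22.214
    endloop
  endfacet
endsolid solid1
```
; perimeter-only toolpath
G21 ; units = mm
G90 ; absolute positioning
G28 ; home
; layer 1
G0 Z7.405
G0 X16.273 Y11.558
G1 X12.433 Y15.865
G1 X6.722 Y16.696
G1 X1.814 Y13.662
G1 X0.004 Y8.183
G1 X2.139 Y2.822
G1 X7.221 Y0.088
G1 X12.872 Y1.260
G1 X16.446 Y5.790
G1 X16.273 Y11.558
; layer 2
G0 Z14.809
G0 X16.273 Y11.558
G1 X12.433 Y15.865
G1 X6.722 Y16.696
G1 X1.814 Y13.662
G1 X0.004 Y8.183
G1 X2.139 Y2.822
G1 X7.221 Y0.088
G1 X12.872 Y1.260
G1 X16.446 Y5.790
G1 X16.273 Y11.558
; layer 3
G0 Z22.214
G0 X16.273 Y11.558
G1 X12.433 Y15.865
G1 X6.722 Y16.696
G1 X1.814 Y13.662
G1 X0.004 Y8.183
G1 X2.139 Y2.822
G1 X7.221 Y0.088
G1 X12.872 Y1.260
G1 X16.446 Y5.790
G1 X16.273 Y11.558
M2 ; end

The solid is a regular 9-sided prism (a cylinder approximated with 9 flat sides), circumscribed radius ≈ 8.44 mm, height ≈ 22.2 mm. Slicing at Δz = 7.405 mm — 3 equal slices spanning the solid's height, so layer i sits at z = i·h/3 — gives 3 non-empty perimeters. Each is a 9-segment closed polygon; G0 lifts to the layer z and rapids to the start vertex, then G1 traces the edges.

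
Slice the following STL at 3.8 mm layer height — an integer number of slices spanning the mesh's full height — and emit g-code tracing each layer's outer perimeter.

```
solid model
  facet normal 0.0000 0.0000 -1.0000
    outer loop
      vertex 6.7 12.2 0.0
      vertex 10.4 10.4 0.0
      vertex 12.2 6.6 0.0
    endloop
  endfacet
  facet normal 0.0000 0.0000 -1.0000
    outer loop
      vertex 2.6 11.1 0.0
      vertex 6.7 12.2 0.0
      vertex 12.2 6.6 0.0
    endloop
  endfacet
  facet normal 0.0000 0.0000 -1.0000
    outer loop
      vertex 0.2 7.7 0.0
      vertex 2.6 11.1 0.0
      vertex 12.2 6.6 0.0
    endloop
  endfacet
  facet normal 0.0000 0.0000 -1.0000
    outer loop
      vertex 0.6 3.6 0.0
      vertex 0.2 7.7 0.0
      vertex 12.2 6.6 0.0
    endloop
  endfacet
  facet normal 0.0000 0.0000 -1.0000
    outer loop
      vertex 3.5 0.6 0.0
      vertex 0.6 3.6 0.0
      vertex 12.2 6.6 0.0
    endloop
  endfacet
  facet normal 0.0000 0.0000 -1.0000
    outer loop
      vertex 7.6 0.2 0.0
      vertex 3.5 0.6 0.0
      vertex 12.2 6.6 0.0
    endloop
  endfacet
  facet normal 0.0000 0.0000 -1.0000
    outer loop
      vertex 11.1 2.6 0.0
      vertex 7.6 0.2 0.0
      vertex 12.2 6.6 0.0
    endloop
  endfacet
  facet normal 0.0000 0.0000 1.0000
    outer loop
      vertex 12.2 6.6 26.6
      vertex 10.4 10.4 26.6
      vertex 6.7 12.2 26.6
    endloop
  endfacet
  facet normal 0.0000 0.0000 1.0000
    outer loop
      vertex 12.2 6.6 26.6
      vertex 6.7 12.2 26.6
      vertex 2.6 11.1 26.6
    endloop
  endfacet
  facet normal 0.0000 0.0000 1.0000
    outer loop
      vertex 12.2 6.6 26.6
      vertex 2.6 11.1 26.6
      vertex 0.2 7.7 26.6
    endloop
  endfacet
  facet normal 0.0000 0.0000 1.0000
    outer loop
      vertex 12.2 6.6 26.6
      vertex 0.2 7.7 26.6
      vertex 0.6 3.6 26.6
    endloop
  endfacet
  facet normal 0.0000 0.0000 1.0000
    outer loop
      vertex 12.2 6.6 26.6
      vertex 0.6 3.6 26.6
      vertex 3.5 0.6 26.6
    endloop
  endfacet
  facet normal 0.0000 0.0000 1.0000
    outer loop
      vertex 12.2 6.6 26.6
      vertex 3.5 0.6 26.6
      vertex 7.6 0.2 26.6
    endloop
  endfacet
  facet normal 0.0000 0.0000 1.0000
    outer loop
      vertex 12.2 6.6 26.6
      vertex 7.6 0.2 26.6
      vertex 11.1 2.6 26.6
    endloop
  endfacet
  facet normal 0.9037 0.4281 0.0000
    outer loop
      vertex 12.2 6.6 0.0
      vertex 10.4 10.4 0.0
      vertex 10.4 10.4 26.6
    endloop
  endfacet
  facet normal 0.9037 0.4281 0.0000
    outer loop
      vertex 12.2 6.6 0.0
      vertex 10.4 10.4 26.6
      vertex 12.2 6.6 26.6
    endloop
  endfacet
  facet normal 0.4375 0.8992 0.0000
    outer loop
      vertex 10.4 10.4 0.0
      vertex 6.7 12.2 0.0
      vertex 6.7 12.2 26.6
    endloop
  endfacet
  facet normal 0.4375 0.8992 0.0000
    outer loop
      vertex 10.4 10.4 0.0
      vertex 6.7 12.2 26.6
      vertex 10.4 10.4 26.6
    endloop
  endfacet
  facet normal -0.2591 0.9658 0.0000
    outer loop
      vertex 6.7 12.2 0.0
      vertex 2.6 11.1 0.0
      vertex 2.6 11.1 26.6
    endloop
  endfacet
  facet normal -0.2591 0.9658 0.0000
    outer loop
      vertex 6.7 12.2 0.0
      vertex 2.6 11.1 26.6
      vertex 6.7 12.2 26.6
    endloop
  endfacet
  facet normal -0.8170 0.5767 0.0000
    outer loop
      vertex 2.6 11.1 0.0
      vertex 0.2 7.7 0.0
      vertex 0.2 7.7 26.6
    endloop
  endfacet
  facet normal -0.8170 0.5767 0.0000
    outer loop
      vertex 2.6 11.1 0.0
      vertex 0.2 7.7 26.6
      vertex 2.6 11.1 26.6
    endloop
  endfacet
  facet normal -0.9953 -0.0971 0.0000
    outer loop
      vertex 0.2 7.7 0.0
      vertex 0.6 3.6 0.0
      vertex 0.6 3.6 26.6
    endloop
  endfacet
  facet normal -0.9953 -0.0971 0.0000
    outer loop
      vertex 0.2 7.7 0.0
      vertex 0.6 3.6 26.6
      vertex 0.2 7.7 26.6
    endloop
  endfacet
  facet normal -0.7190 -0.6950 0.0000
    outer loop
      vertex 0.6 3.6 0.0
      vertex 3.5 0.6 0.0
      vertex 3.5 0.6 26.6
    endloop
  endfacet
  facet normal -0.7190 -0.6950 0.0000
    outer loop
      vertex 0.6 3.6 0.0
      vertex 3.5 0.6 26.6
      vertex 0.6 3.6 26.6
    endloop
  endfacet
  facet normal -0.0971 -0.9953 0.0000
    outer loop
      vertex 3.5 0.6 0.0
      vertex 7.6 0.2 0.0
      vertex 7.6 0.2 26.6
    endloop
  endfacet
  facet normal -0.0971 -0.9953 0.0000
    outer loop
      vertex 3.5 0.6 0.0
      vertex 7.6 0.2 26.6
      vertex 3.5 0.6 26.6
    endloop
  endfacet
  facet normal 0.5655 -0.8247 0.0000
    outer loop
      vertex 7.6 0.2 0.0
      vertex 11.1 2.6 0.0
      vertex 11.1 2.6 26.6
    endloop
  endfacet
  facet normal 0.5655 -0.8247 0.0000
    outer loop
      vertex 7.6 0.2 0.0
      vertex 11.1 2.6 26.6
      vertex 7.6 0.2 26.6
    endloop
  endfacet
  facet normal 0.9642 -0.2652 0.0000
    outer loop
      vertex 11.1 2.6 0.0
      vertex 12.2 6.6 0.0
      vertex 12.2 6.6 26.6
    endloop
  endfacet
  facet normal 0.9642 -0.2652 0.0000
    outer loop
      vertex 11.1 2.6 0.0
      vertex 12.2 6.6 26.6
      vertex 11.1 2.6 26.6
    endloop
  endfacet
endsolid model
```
; perimeter-only toolpath
G21 ; units = mm
G90 ; absolute positioning
G28 ; home
; layer 1
G0 Z3.8
G0 X12.2 Y6.6
G1 X10.4 Y10.4
G1 X6.7 Y12.2
G1 X2.6 Y11.1
G1 X0.2 Y7.7
G1 X0.6 Y3.6
G1 X3.5 Y0.6
G1 X7.6 Y0.2
G1 X11.1 Y2.6
G1 X12.2 Y6.6
; layer 2
G0 Z7.6
G0 X12.2 Y6.6
G1 X10.4 Y10.4
G1 X6.7 Y12.2
G1 X2.6 Y11.1
G1 X0.2 Y7.7
G1 X0.6 Y3.6
G1 X3.5 Y0.6
G1 X7.6 Y0.2
G1 X11.1 Y2.6
G1 X12.2 Y6.6
; layer 3
G0 Z11.4
G0 X12.2 Y6.6
G1 X10.4 Y10.4
G1 X6.7 Y12.2
G1 X2.6 Y11.1
G1 X0.2 Y7.7
G1 X0.6 Y3.6
G1 X3.5 Y0.6
G1 X7.6 Y0.2
G1 X11.1 Y2.6
G1 X12.2 Y6.6
; layer 4
G0 Z15.2
G0 X12.2 Y6.6
G1 X10.4 Y10.4
G1 X6.7 Y12.2
G1 X2.6 Y11.1
G1 X0.2 Y7.7
G1 X0.6 Y3.6
G1 X3.5 Y0.6
G1 X7.6 Y0.2
G1 X11.1 Y2.6
G1 X12.2 Y6.6
; layer 5
G0 Z19.0
G0 X12.2 Y6.6
G1 X10.4 Y10.4
G1 X6.7 Y12.2
G1 X2.6 Y11.1
G1 X0.2 Y7.7
G1 X0.6 Y3.6
G1 X3.5 Y0.6
G1 X7.6 Y0.2
G1 X11.1 Y2.6
G1 X12.2 Y6.6
; layer 6
G0 Z22.8
G0 X12.2 Y6.6
G1 X10.4 Y10.4
G1 X6.7 Y12.2
G1 X2.6 Y11.1
G1 X0.2 Y7.7
G1 X0.6 Y3.6
G1 X3.5 Y0.6
G1 X7.6 Y0.2
G1 X11.1 Y2.6
G1 X12.2 Y6.6
; layer 7
G0 Z26.6
G0 X12.2 Y6.6
G1 X10.4 Y10.4
G1 X6.7 Y12.2
G1 X2.6 Y11.1
G1 X0.2 Y7.7
G1 X0.6 Y3.6
G1 X3.5 Y0.6
G1 X7.6 Y0.2
G1 X11.1 Y2.6
G1 X12.2 Y6.6
M2 ; end

The solid is a regular 9-sided prism (a cylinder approximated with 9 flat sides), circumscribed radius ≈ 6.1 mm, height ≈ 26.6 mm. Slicing at Δz = 3.8 mm — 7 equal slices spanning the solid's height, so layer i sits at z = i·h/7 — gives 7 non-empty perimeters. Each is a 9-segment closed polygon; G0 lifts to the layer z and rapids to the start vertex, then G1 traces the edges.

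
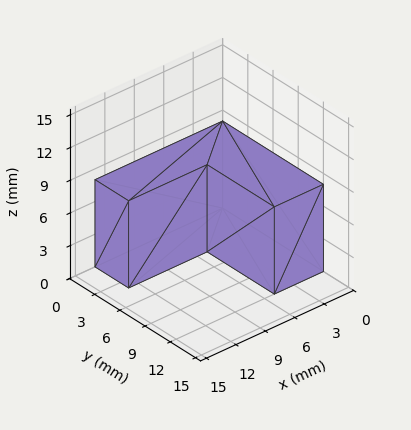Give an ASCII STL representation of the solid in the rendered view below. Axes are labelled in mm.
Reading the render: the shape is an L-shaped prism: outer 13 × 12 mm, arm thicknesses ≈ 4 mm (horizontal) and 5 mm (vertical), extruded 8 mm in z (dimensions read to the nearest mm from the axis ticks). For the STL, each face is triangulated and given an outward normal.

solid part
  facet normal 0.0000 0.0000 -1.0000
    outer loop
      vertex 13.00 4.00 0.00
      vertex 13.00 0.00 0.00
      vertex 0.00 0.00 0.00
    endloop
  endfacet
  facet normal 0.0000 0.0000 -1.0000
    outer loop
      vertex 5.00 4.00 0.00
      vertex 13.00 4.00 0.00
      vertex 0.00 0.00 0.00
    endloop
  endfacet
  facet normal 0.0000 0.0000 -1.0000
    outer loop
      vertex 5.00 12.00 0.00
      vertex 5.00 4.00 0.00
      vertex 0.00 0.00 0.00
    endloop
  endfacet
  facet normal 0.0000 0.0000 -1.0000
    outer loop
      vertex 0.00 12.00 0.00
      vertex 5.00 12.00 0.00
      vertex 0.00 0.00 0.00
    endloop
  endfacet
  facet normal 0.0000 0.0000 1.0000
    outer loop
      vertex 0.00 0.00 8.00
      vertex 13.00 0.00 8.00
      vertex 13.00 4.00 8.00
    endloop
  endfacet
  facet normal 0.0000 0.0000 1.0000
    outer loop
      vertex 0.00 0.00 8.00
      vertex 13.00 4.00 8.00
      vertex 5.00 4.00 8.00
    endloop
  endfacet
  facet normal 0.0000 0.0000 1.0000
    outer loop
      vertex 0.00 0.00 8.00
      vertex 5.00 4.00 8.00
      vertex 5.00 12.00 8.00
    endloop
  endfacet
  facet normal 0.0000 0.0000 1.0000
    outer loop
      vertex 0.00 0.00 8.00
      vertex 5.00 12.00 8.00
      vertex 0.00 12.00 8.00
    endloop
  endfacet
  facet normal 0.0000 -1.0000 0.0000
    outer loop
      vertex 0.00 0.00 0.00
      vertex 13.00 0.00 0.00
      vertex 13.00 0.00 8.00
    endloop
  endfacet
  facet normal 0.0000 -1.0000 0.0000
    outer loop
      vertex 0.00 0.00 0.00
      vertex 13.00 0.00 8.00
      vertex 0.00 0.00 8.00
    endloop
  endfacet
  facet normal 1.0000 0.0000 0.0000
    outer loop
      vertex 13.00 0.00 0.00
      vertex 13.00 4.00 0.00
      vertex 13.00 4.00 8.00
    endloop
  endfacet
  facet normal 1.0000 0.0000 0.0000
    outer loop
      vertex 13.00 0.00 0.00
      vertex 13.00 4.00 8.00
      vertex 13.00 0.00 8.00
    endloop
  endfacet
  facet normal 0.0000 1.0000 0.0000
    outer loop
      vertex 13.00 4.00 0.00
      vertex 5.00 4.00 0.00
      vertex 5.00 4.00 8.00
    endloop
  endfacet
  facet normal 0.0000 1.0000 0.0000
    outer loop
      vertex 13.00 4.00 0.00
      vertex 5.00 4.00 8.00
      vertex 13.00 4.00 8.00
    endloop
  endfacet
  facet normal 1.0000 0.0000 0.0000
    outer loop
      vertex 5.00 4.00 0.00
      vertex 5.00 12.00 0.00
      vertex 5.00 12.00 8.00
    endloop
  endfacet
  facet normal 1.0000 0.0000 0.0000
    outer loop
      vertex 5.00 4.00 0.00
      vertex 5.00 12.00 8.00
      vertex 5.00 4.00 8.00
    endloop
  endfacet
  facet normal 0.0000 1.0000 0.0000
    outer loop
      vertex 5.00 12.00 0.00
      vertex 0.00 12.00 0.00
      vertex 0.00 12.00 8.00
    endloop
  endfacet
  facet normal 0.0000 1.0000 0.0000
    outer loop
      vertex 5.00 12.00 0.00
      vertex 0.00 12.00 8.00
      vertex 5.00 12.00 8.00
    endloop
  endfacet
  facet normal -1.0000 0.0000 0.0000
    outer loop
      vertex 0.00 12.00 0.00
      vertex 0.00 0.00 0.00
      vertex 0.00 0.00 8.00
    endloop
  endfacet
  facet normal -1.0000 0.0000 0.0000
    outer loop
      vertex 0.00 12.00 0.00
      vertex 0.00 0.00 8.00
      vertex 0.00 12.00 8.00
    endloop
  endfacet
endsolid part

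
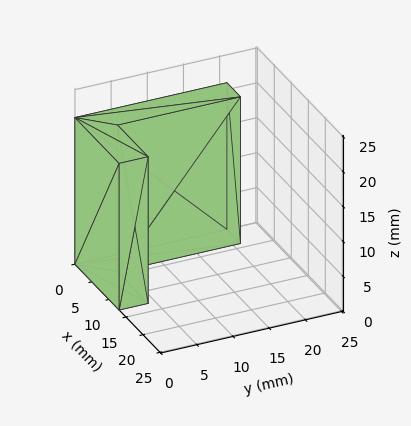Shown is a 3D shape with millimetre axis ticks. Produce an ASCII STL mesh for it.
Reading the render: the shape is an L-shaped prism: outer 13 × 21 mm, arm thicknesses ≈ 4 mm (horizontal) and 4 mm (vertical), extruded 21 mm in z (dimensions read to the nearest mm from the axis ticks). For the STL, each face is triangulated and given an outward normal.

solid part
  facet normal 0.0000 0.0000 -1.0000
    outer loop
      vertex 13.00 4.00 0.00
      vertex 13.00 0.00 0.00
      vertex 0.00 0.00 0.00
    endloop
  endfacet
  facet normal 0.0000 0.0000 -1.0000
    outer loop
      vertex 4.00 4.00 0.00
      vertex 13.00 4.00 0.00
      vertex 0.00 0.00 0.00
    endloop
  endfacet
  facet normal 0.0000 0.0000 -1.0000
    outer loop
      vertex 4.00 21.00 0.00
      vertex 4.00 4.00 0.00
      vertex 0.00 0.00 0.00
    endloop
  endfacet
  facet normal 0.0000 0.0000 -1.0000
    outer loop
      vertex 0.00 21.00 0.00
      vertex 4.00 21.00 0.00
      vertex 0.00 0.00 0.00
    endloop
  endfacet
  facet normal 0.0000 0.0000 1.0000
    outer loop
      vertex 0.00 0.00 21.00
      vertex 13.00 0.00 21.00
      vertex 13.00 4.00 21.00
    endloop
  endfacet
  facet normal 0.0000 0.0000 1.0000
    outer loop
      vertex 0.00 0.00 21.00
      vertex 13.00 4.00 21.00
      vertex 4.00 4.00 21.00
    endloop
  endfacet
  facet normal 0.0000 0.0000 1.0000
    outer loop
      vertex 0.00 0.00 21.00
      vertex 4.00 4.00 21.00
      vertex 4.00 21.00 21.00
    endloop
  endfacet
  facet normal 0.0000 0.0000 1.0000
    outer loop
      vertex 0.00 0.00 21.00
      vertex 4.00 21.00 21.00
      vertex 0.00 21.00 21.00
    endloop
  endfacet
  facet normal 0.0000 -1.0000 0.0000
    outer loop
      vertex 0.00 0.00 0.00
      vertex 13.00 0.00 0.00
      vertex 13.00 0.00 21.00
    endloop
  endfacet
  facet normal 0.0000 -1.0000 0.0000
    outer loop
      vertex 0.00 0.00 0.00
      vertex 13.00 0.00 21.00
      vertex 0.00 0.00 21.00
    endloop
  endfacet
  facet normal 1.0000 0.0000 0.0000
    outer loop
      vertex 13.00 0.00 0.00
      vertex 13.00 4.00 0.00
      vertex 13.00 4.00 21.00
    endloop
  endfacet
  facet normal 1.0000 0.0000 0.0000
    outer loop
      vertex 13.00 0.00 0.00
      vertex 13.00 4.00 21.00
      vertex 13.00 0.00 21.00
    endloop
  endfacet
  facet normal 0.0000 1.0000 0.0000
    outer loop
      vertex 13.00 4.00 0.00
      vertex 4.00 4.00 0.00
      vertex 4.00 4.00 21.00
    endloop
  endfacet
  facet normal 0.0000 1.0000 0.0000
    outer loop
      vertex 13.00 4.00 0.00
      vertex 4.00 4.00 21.00
      vertex 13.00 4.00 21.00
    endloop
  endfacet
  facet normal 1.0000 0.0000 0.0000
    outer loop
      vertex 4.00 4.00 0.00
      vertex 4.00 21.00 0.00
      vertex 4.00 21.00 21.00
    endloop
  endfacet
  facet normal 1.0000 0.0000 0.0000
    outer loop
      vertex 4.00 4.00 0.00
      vertex 4.00 21.00 21.00
      vertex 4.00 4.00 21.00
    endloop
  endfacet
  facet normal 0.0000 1.0000 0.0000
    outer loop
      vertex 4.00 21.00 0.00
      vertex 0.00 21.00 0.00
      vertex 0.00 21.00 21.00
    endloop
  endfacet
  facet normal 0.0000 1.0000 0.0000
    outer loop
      vertex 4.00 21.00 0.00
      vertex 0.00 21.00 21.00
      vertex 4.00 21.00 21.00
    endloop
  endfacet
  facet normal -1.0000 0.0000 0.0000
    outer loop
      vertex 0.00 21.00 0.00
      vertex 0.00 0.00 0.00
      vertex 0.00 0.00 21.00
    endloop
  endfacet
  facet normal -1.0000 0.0000 0.0000
    outer loop
      vertex 0.00 21.00 0.00
      vertex 0.00 0.00 21.00
      vertex 0.00 21.00 21.00
    endloop
  endfacet
endsolid part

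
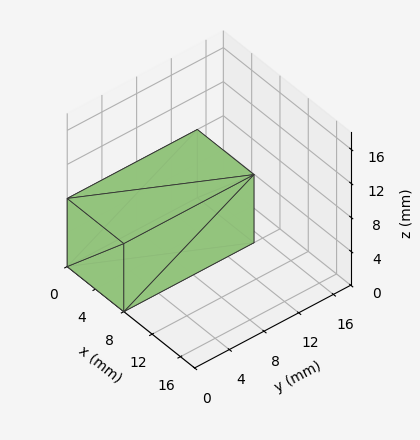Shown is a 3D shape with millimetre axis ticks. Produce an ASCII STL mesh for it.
Reading the render: the shape is a rectangular box, roughly 8 × 15 mm footprint and 8 mm tall (dimensions read to the nearest mm from the axis ticks). For the STL, each face is triangulated and given an outward normal.

solid part
  facet normal 0.0000 0.0000 -1.0000
    outer loop
      vertex 8.0 15.0 0.0
      vertex 8.0 0.0 0.0
      vertex 0.0 0.0 0.0
    endloop
  endfacet
  facet normal 0.0000 0.0000 -1.0000
    outer loop
      vertex 0.0 15.0 0.0
      vertex 8.0 15.0 0.0
      vertex 0.0 0.0 0.0
    endloop
  endfacet
  facet normal 0.0000 0.0000 1.0000
    outer loop
      vertex 0.0 0.0 8.0
      vertex 8.0 0.0 8.0
      vertex 8.0 15.0 8.0
    endloop
  endfacet
  facet normal 0.0000 0.0000 1.0000
    outer loop
      vertex 0.0 0.0 8.0
      vertex 8.0 15.0 8.0
      vertex 0.0 15.0 8.0
    endloop
  endfacet
  facet normal 0.0000 -1.0000 0.0000
    outer loop
      vertex 0.0 0.0 0.0
      vertex 8.0 0.0 0.0
      vertex 8.0 0.0 8.0
    endloop
  endfacet
  facet normal 0.0000 -1.0000 0.0000
    outer loop
      vertex 0.0 0.0 0.0
      vertex 8.0 0.0 8.0
      vertex 0.0 0.0 8.0
    endloop
  endfacet
  facet normal 0.0000 1.0000 0.0000
    outer loop
      vertex 8.0 15.0 8.0
      vertex 8.0 15.0 0.0
      vertex 0.0 15.0 0.0
    endloop
  endfacet
  facet normal 0.0000 1.0000 0.0000
    outer loop
      vertex 0.0 15.0 8.0
      vertex 8.0 15.0 8.0
      vertex 0.0 15.0 0.0
    endloop
  endfacet
  facet normal -1.0000 0.0000 0.0000
    outer loop
      vertex 0.0 15.0 8.0
      vertex 0.0 15.0 0.0
      vertex 0.0 0.0 0.0
    endloop
  endfacet
  facet normal -1.0000 0.0000 0.0000
    outer loop
      vertex 0.0 0.0 8.0
      vertex 0.0 15.0 8.0
      vertex 0.0 0.0 0.0
    endloop
  endfacet
  facet normal 1.0000 0.0000 0.0000
    outer loop
      vertex 8.0 0.0 0.0
      vertex 8.0 15.0 0.0
      vertex 8.0 15.0 8.0
    endloop
  endfacet
  facet normal 1.0000 0.0000 0.0000
    outer loop
      vertex 8.0 0.0 0.0
      vertex 8.0 15.0 8.0
      vertex 8.0 0.0 8.0
    endloop
  endfacet
endsolid part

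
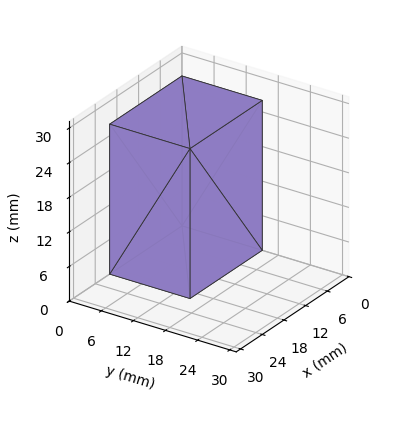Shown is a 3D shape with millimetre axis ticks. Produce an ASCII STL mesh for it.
Reading the render: the shape is a rectangular box, roughly 20 × 15 mm footprint and 26 mm tall (dimensions read to the nearest mm from the axis ticks). For the STL, each face is triangulated and given an outward normal.

solid part
  facet normal 0.0000 0.0000 -1.0000
    outer loop
      vertex 20.0 15.0 0.0
      vertex 20.0 0.0 0.0
      vertex 0.0 0.0 0.0
    endloop
  endfacet
  facet normal 0.0000 0.0000 -1.0000
    outer loop
      vertex 0.0 15.0 0.0
      vertex 20.0 15.0 0.0
      vertex 0.0 0.0 0.0
    endloop
  endfacet
  facet normal 0.0000 0.0000 1.0000
    outer loop
      vertex 0.0 0.0 26.0
      vertex 20.0 0.0 26.0
      vertex 20.0 15.0 26.0
    endloop
  endfacet
  facet normal 0.0000 0.0000 1.0000
    outer loop
      vertex 0.0 0.0 26.0
      vertex 20.0 15.0 26.0
      vertex 0.0 15.0 26.0
    endloop
  endfacet
  facet normal 0.0000 -1.0000 0.0000
    outer loop
      vertex 0.0 0.0 0.0
      vertex 20.0 0.0 0.0
      vertex 20.0 0.0 26.0
    endloop
  endfacet
  facet normal 0.0000 -1.0000 0.0000
    outer loop
      vertex 0.0 0.0 0.0
      vertex 20.0 0.0 26.0
      vertex 0.0 0.0 26.0
    endloop
  endfacet
  facet normal 0.0000 1.0000 0.0000
    outer loop
      vertex 20.0 15.0 26.0
      vertex 20.0 15.0 0.0
      vertex 0.0 15.0 0.0
    endloop
  endfacet
  facet normal 0.0000 1.0000 0.0000
    outer loop
      vertex 0.0 15.0 26.0
      vertex 20.0 15.0 26.0
      vertex 0.0 15.0 0.0
    endloop
  endfacet
  facet normal -1.0000 0.0000 0.0000
    outer loop
      vertex 0.0 15.0 26.0
      vertex 0.0 15.0 0.0
      vertex 0.0 0.0 0.0
    endloop
  endfacet
  facet normal -1.0000 0.0000 0.0000
    outer loop
      vertex 0.0 0.0 26.0
      vertex 0.0 15.0 26.0
      vertex 0.0 0.0 0.0
    endloop
  endfacet
  facet normal 1.0000 0.0000 0.0000
    outer loop
      vertex 20.0 0.0 0.0
      vertex 20.0 15.0 0.0
      vertex 20.0 15.0 26.0
    endloop
  endfacet
  facet normal 1.0000 0.0000 0.0000
    outer loop
      vertex 20.0 0.0 0.0
      vertex 20.0 15.0 26.0
      vertex 20.0 0.0 26.0
    endloop
  endfacet
endsolid part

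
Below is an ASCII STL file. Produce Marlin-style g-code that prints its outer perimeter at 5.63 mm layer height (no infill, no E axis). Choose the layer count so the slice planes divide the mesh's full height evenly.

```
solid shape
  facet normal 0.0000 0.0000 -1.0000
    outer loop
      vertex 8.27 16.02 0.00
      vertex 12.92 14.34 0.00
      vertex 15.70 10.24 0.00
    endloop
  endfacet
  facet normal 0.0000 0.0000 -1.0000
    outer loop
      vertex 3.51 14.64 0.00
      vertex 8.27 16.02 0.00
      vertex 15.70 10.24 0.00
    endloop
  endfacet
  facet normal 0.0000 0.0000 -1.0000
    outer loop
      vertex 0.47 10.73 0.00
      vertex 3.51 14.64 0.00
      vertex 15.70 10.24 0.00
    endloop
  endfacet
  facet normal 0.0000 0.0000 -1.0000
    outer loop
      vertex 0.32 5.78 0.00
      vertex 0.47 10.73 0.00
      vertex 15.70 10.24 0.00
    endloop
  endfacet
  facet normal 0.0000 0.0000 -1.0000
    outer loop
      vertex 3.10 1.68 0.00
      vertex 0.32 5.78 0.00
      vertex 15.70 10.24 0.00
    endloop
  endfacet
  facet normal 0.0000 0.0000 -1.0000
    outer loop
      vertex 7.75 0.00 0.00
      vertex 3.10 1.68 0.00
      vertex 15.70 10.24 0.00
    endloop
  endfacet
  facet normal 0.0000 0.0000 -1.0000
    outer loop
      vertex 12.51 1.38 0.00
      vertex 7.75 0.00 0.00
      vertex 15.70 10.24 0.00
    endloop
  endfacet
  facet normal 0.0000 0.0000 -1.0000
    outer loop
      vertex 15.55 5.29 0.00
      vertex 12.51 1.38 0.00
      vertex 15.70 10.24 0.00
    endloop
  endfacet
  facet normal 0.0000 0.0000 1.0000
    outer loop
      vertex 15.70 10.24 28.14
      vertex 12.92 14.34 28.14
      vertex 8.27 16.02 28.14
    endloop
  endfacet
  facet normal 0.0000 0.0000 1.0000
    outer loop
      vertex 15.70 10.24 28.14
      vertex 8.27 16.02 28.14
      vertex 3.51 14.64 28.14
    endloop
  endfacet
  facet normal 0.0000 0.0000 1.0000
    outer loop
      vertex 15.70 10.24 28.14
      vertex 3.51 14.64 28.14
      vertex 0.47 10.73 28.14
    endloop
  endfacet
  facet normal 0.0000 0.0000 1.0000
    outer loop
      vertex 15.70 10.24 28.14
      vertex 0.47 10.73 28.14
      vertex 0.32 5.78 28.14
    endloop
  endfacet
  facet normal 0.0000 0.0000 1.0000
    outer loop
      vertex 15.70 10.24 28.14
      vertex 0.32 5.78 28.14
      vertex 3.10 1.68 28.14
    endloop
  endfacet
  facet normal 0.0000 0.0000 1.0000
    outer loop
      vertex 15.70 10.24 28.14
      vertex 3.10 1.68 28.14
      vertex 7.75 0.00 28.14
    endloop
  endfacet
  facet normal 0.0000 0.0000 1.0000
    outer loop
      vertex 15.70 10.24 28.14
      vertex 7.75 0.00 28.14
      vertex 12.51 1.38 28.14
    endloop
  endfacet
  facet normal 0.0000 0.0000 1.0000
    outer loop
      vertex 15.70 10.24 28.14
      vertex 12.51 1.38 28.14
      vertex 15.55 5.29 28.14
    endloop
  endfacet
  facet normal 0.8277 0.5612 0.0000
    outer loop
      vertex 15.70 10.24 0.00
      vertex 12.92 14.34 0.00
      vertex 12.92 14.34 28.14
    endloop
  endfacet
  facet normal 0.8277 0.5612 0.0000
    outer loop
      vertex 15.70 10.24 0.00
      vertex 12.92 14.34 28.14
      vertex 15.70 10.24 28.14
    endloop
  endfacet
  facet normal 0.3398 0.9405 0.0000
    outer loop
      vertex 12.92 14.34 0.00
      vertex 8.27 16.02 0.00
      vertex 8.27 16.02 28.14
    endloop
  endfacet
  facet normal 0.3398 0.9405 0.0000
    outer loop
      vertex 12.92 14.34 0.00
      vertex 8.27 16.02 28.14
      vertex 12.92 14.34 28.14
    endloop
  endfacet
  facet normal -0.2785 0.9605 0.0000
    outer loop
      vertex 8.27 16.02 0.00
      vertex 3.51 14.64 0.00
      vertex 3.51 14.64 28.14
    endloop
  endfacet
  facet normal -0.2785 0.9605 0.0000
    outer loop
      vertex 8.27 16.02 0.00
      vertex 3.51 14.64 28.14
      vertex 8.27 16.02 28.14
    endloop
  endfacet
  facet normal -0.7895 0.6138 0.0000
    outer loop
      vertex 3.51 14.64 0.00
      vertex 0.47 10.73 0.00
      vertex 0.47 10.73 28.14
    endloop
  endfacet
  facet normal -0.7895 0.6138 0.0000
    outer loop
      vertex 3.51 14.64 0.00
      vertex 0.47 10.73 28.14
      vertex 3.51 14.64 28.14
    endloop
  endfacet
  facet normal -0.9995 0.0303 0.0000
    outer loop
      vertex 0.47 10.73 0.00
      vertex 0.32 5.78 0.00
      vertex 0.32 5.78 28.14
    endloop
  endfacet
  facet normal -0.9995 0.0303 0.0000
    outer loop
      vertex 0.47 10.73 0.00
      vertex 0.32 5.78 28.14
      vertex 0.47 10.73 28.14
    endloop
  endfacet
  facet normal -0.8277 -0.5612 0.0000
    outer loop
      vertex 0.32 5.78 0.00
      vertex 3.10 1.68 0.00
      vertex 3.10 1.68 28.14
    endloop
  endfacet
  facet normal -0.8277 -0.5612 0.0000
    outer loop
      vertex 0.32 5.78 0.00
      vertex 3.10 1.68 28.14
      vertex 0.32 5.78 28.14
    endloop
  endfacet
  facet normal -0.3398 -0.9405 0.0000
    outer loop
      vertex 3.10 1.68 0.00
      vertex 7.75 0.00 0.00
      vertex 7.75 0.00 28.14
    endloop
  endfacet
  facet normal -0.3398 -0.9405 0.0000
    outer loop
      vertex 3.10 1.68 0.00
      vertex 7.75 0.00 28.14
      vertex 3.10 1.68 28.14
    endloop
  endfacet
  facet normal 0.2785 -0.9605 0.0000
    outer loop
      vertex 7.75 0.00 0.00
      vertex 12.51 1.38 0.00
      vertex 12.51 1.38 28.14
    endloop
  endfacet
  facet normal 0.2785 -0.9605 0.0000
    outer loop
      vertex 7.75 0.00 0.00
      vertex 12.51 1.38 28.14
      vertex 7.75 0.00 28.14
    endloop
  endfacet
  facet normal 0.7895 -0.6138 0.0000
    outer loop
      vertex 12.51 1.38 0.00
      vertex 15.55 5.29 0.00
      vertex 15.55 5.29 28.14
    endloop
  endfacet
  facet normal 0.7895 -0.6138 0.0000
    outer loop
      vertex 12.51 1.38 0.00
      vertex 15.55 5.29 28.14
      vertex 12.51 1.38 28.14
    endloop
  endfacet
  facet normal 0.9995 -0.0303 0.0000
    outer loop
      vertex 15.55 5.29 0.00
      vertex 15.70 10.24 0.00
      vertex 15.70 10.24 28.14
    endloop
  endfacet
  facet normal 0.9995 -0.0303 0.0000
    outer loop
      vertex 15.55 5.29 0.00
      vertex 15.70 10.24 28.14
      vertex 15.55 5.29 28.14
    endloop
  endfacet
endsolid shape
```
; perimeter-only toolpath
G21 ; units = mm
G90 ; absolute positioning
G28 ; home
; layer 1
G0 Z5.63
G0 X15.70 Y10.24
G1 X12.92 Y14.34
G1 X8.27 Y16.02
G1 X3.51 Y14.64
G1 X0.47 Y10.73
G1 X0.32 Y5.78
G1 X3.10 Y1.68
G1 X7.75 Y0.00
G1 X12.51 Y1.38
G1 X15.55 Y5.29
G1 X15.70 Y10.24
; layer 2
G0 Z11.26
G0 X15.70 Y10.24
G1 X12.92 Y14.34
G1 X8.27 Y16.02
G1 X3.51 Y14.64
G1 X0.47 Y10.73
G1 X0.32 Y5.78
G1 X3.10 Y1.68
G1 X7.75 Y0.00
G1 X12.51 Y1.38
G1 X15.55 Y5.29
G1 X15.70 Y10.24
; layer 3
G0 Z16.88
G0 X15.70 Y10.24
G1 X12.92 Y14.34
G1 X8.27 Y16.02
G1 X3.51 Y14.64
G1 X0.47 Y10.73
G1 X0.32 Y5.78
G1 X3.10 Y1.68
G1 X7.75 Y0.00
G1 X12.51 Y1.38
G1 X15.55 Y5.29
G1 X15.70 Y10.24
; layer 4
G0 Z22.51
G0 X15.70 Y10.24
G1 X12.92 Y14.34
G1 X8.27 Y16.02
G1 X3.51 Y14.64
G1 X0.47 Y10.73
G1 X0.32 Y5.78
G1 X3.10 Y1.68
G1 X7.75 Y0.00
G1 X12.51 Y1.38
G1 X15.55 Y5.29
G1 X15.70 Y10.24
; layer 5
G0 Z28.14
G0 X15.70 Y10.24
G1 X12.92 Y14.34
G1 X8.27 Y16.02
G1 X3.51 Y14.64
G1 X0.47 Y10.73
G1 X0.32 Y5.78
G1 X3.10 Y1.68
G1 X7.75 Y0.00
G1 X12.51 Y1.38
G1 X15.55 Y5.29
G1 X15.70 Y10.24
M2 ; end

The solid is a regular 10-sided prism (a cylinder approximated with 10 flat sides), circumscribed radius ≈ 8.01 mm, height ≈ 28.1 mm. Slicing at Δz = 5.63 mm — 5 equal slices spanning the solid's height, so layer i sits at z = i·h/5 — gives 5 non-empty perimeters. Each is a 10-segment closed polygon; G0 lifts to the layer z and rapids to the start vertex, then G1 traces the edges.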